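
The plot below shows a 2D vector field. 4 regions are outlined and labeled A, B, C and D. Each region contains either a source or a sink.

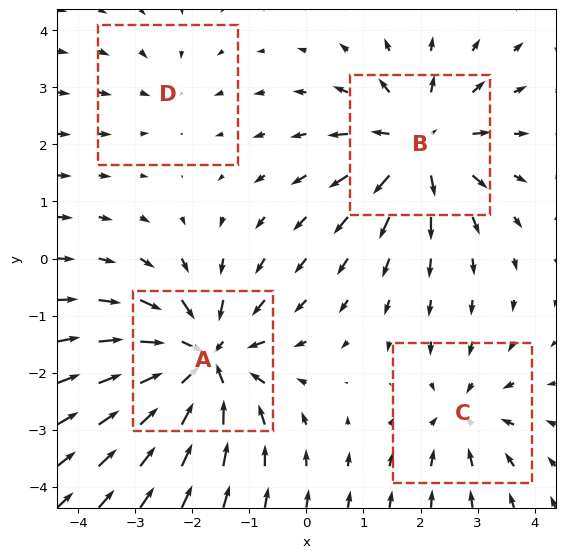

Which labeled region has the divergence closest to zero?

D

Divergence at each region's feature centre — A: about -7, B: about +6, C: about -4, D: about -2. Region D is closest to zero.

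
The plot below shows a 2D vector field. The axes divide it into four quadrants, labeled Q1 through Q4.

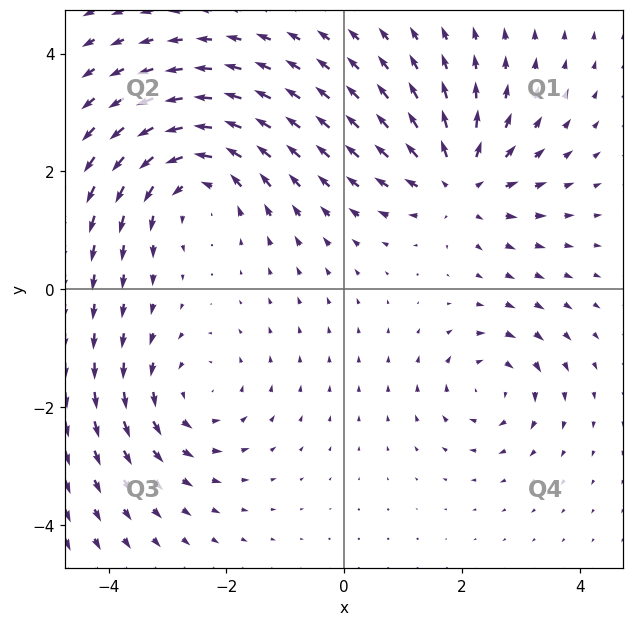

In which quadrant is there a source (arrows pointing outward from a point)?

Q1

The source sits at approximately (1.9, 1.8), which lies in quadrant Q1. The divergence there is about +5, positive as expected for a source.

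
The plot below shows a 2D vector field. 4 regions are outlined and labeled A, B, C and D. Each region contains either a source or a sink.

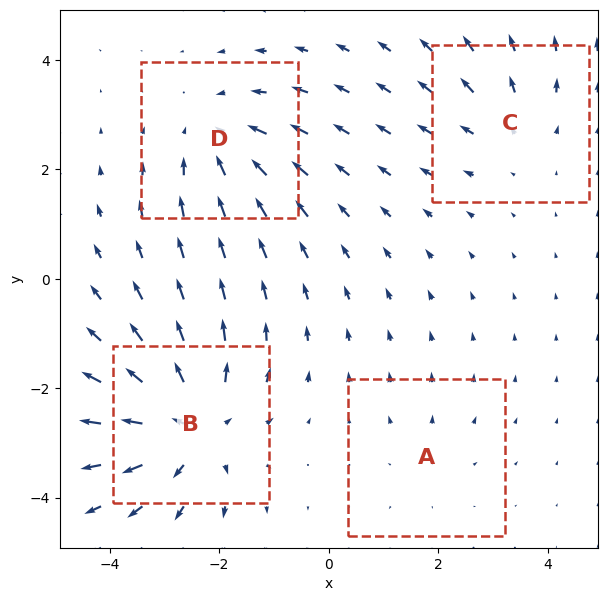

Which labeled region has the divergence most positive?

B

Divergence at each region's feature centre — A: about +2, B: about +6, C: about +3, D: about -4. Region B is most positive.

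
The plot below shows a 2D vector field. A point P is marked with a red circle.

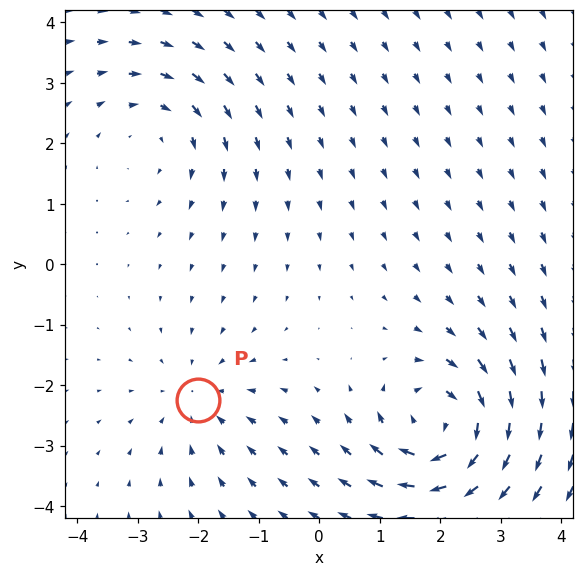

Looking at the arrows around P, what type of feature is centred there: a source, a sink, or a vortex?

At P (-2.0, -2.2) the arrows converge inward. Divergence about -3, curl ≈0 — negative divergence with near-zero curl is a sink.

sink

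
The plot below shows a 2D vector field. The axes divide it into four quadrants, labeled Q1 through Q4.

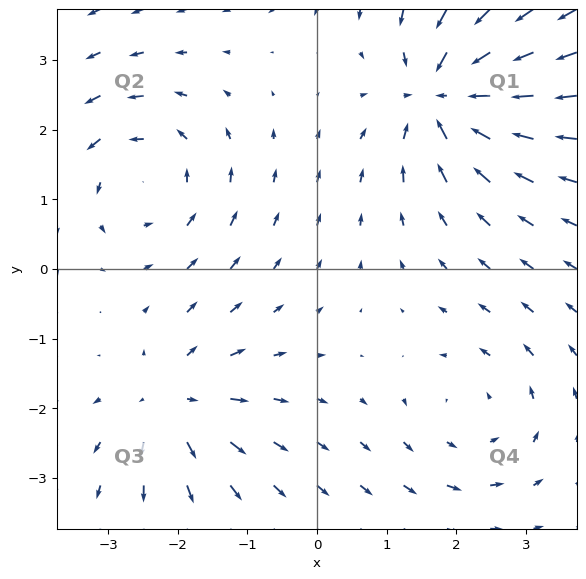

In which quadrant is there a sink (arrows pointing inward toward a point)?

The sink sits at approximately (1.8, 2.5), which lies in quadrant Q1. The divergence there is about -6, negative as expected for a sink.

Q1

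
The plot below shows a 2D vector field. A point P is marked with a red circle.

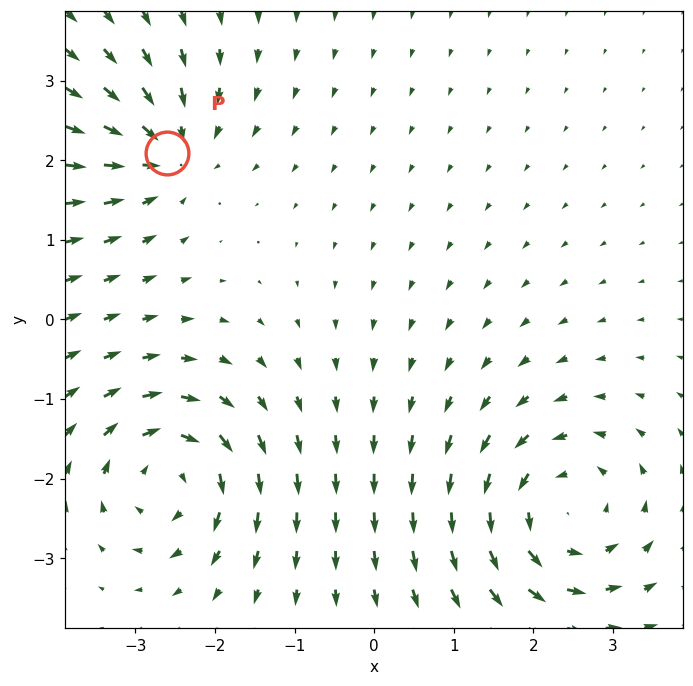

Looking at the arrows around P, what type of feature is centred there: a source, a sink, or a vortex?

sink

At P (-2.6, 2.1) the arrows converge inward. Divergence about -5, curl ≈0 — negative divergence with near-zero curl is a sink.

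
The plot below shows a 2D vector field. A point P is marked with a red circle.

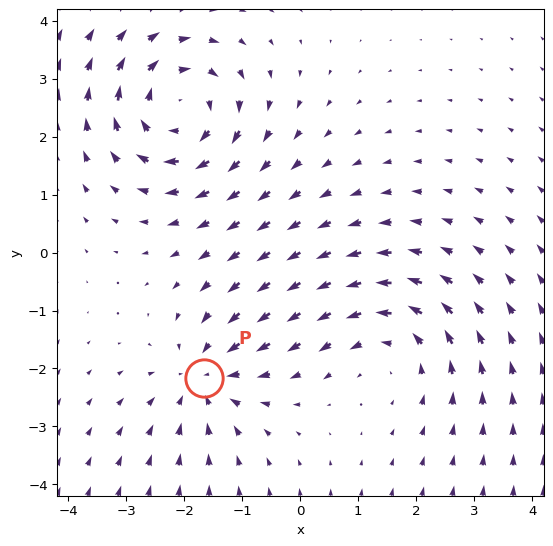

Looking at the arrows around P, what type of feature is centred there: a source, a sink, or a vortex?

sink

At P (-1.7, -2.2) the arrows converge inward. Divergence about -4, curl ≈0 — negative divergence with near-zero curl is a sink.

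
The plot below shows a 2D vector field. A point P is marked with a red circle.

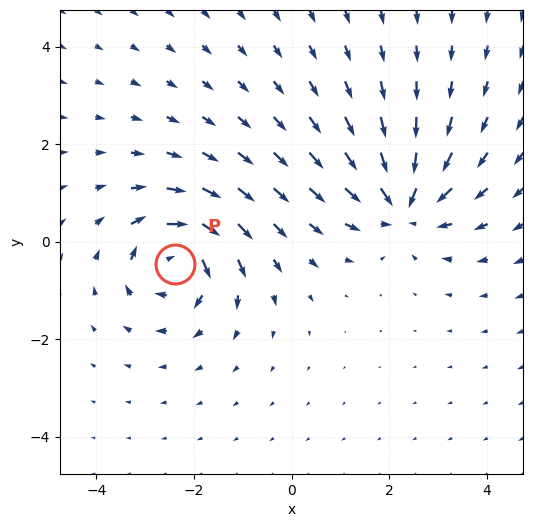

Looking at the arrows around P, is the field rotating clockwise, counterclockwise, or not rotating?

Near P at (-2.4, -0.5) the arrows circulate clockwise. The curl (z-component) there is about -5; negative curl means clockwise rotation.

clockwise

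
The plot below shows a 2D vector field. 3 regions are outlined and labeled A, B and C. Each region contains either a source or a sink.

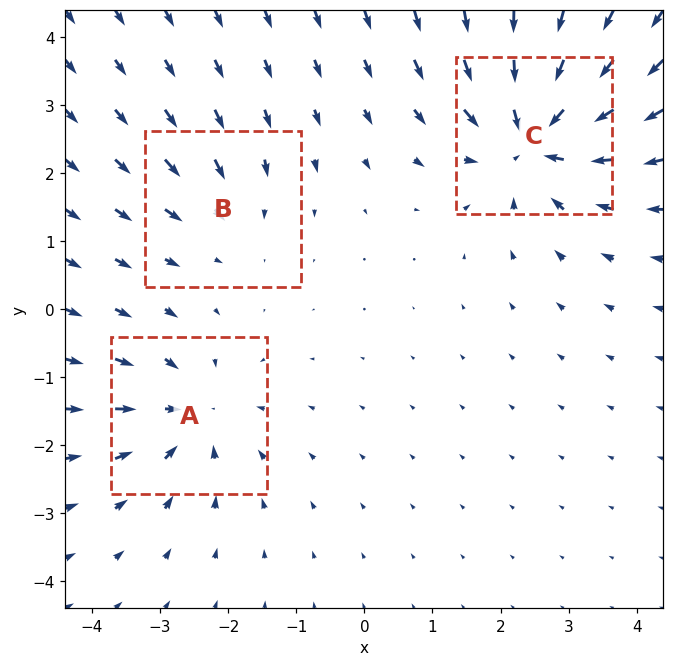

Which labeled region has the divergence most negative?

Divergence at each region's feature centre — A: about -4, B: about -2, C: about -6. Region C is most negative.

C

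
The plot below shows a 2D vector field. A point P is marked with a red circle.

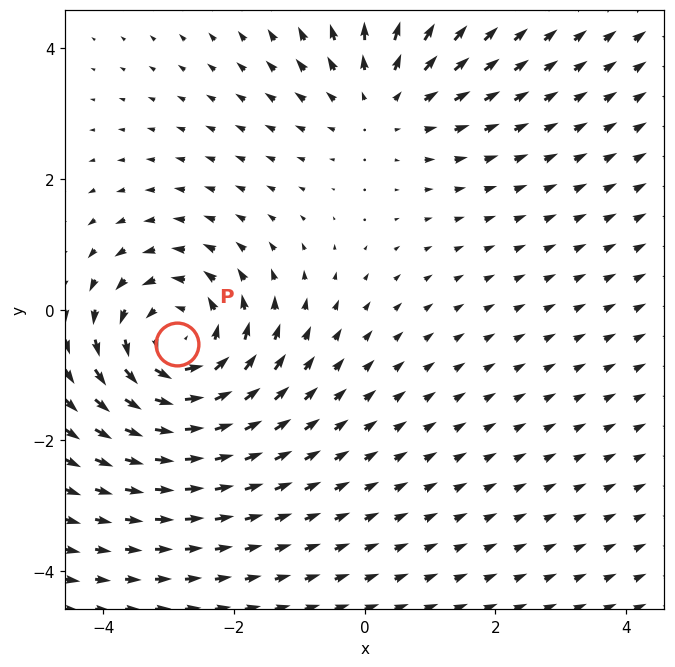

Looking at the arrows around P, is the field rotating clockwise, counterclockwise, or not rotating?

Near P at (-2.9, -0.5) the arrows circulate counterclockwise. The curl (z-component) there is about +5; positive curl means counterclockwise rotation.

counterclockwise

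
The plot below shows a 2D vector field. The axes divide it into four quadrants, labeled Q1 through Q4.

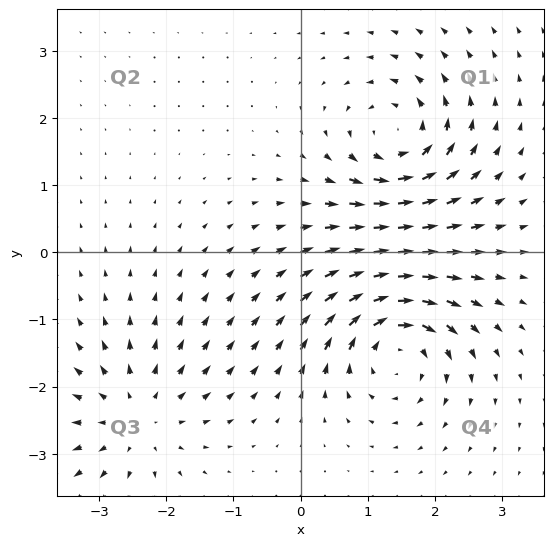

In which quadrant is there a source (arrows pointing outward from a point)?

Q3

The source sits at approximately (-2.4, -2.5), which lies in quadrant Q3. The divergence there is about +4, positive as expected for a source.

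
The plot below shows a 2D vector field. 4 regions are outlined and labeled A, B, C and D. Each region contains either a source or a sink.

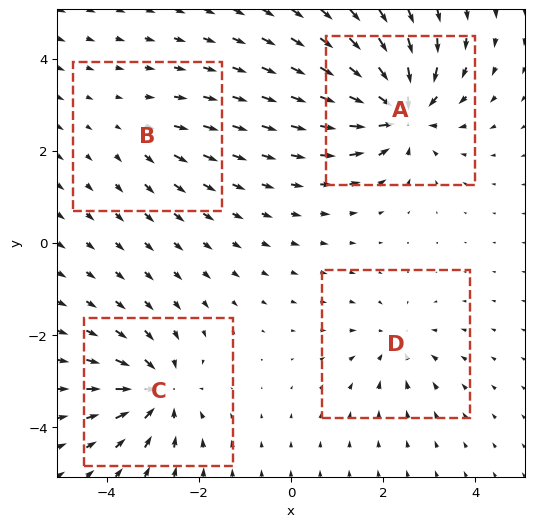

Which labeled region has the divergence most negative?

A

Divergence at each region's feature centre — A: about -8, B: about +2, C: about -6, D: about -4. Region A is most negative.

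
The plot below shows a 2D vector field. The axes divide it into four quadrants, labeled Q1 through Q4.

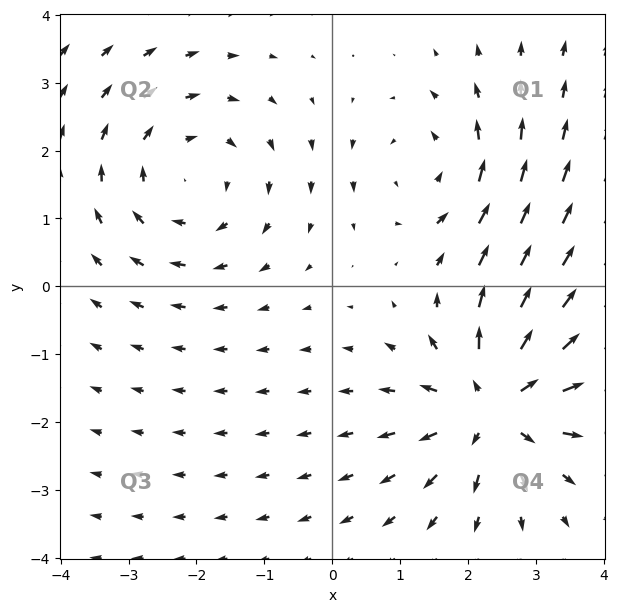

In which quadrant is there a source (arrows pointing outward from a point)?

The source sits at approximately (2.4, -1.8), which lies in quadrant Q4. The divergence there is about +4, positive as expected for a source.

Q4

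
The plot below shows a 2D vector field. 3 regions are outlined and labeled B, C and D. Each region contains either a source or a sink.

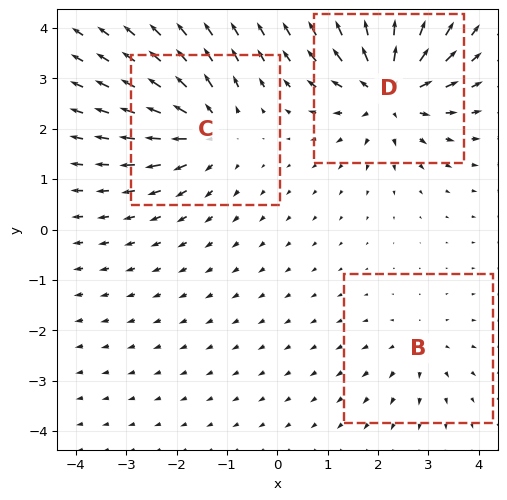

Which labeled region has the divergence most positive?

D

Divergence at each region's feature centre — B: about +2, C: about +4, D: about +6. Region D is most positive.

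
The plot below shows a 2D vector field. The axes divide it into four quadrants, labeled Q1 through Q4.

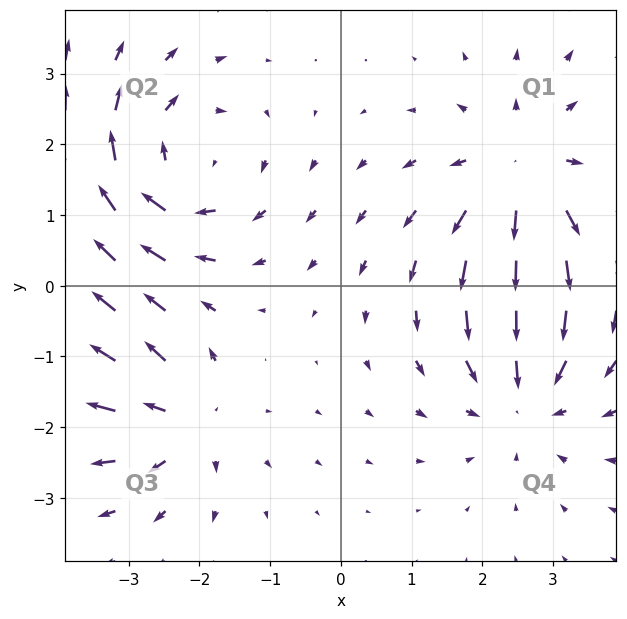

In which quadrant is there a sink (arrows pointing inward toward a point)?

Q4

The sink sits at approximately (2.6, -1.5), which lies in quadrant Q4. The divergence there is about -4, negative as expected for a sink.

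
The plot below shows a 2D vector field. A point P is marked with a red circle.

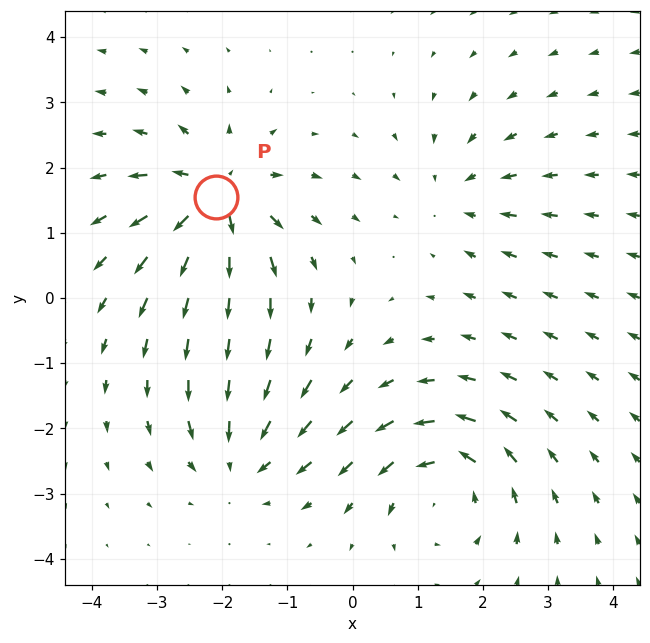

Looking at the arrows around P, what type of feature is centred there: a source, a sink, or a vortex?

At P (-2.1, 1.5) the arrows spread outward. Divergence about +6, curl ≈0 — positive divergence with near-zero curl is a source.

source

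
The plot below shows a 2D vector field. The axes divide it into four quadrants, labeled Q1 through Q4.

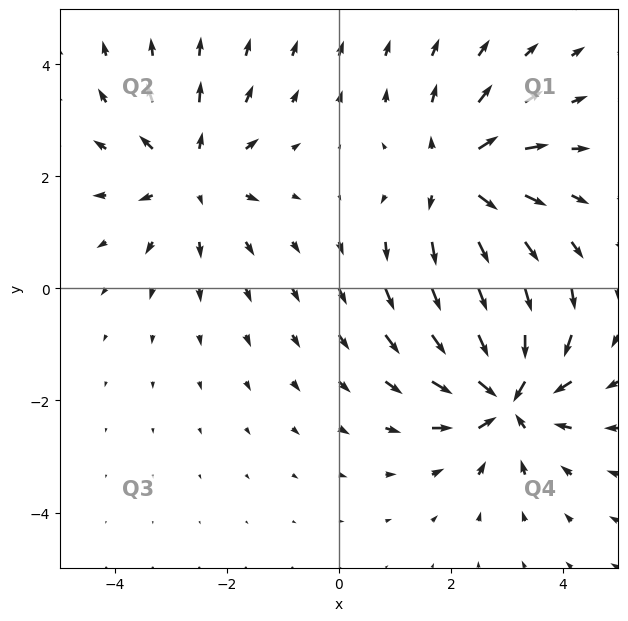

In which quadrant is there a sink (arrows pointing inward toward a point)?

Q4

The sink sits at approximately (3.0, -1.9), which lies in quadrant Q4. The divergence there is about -6, negative as expected for a sink.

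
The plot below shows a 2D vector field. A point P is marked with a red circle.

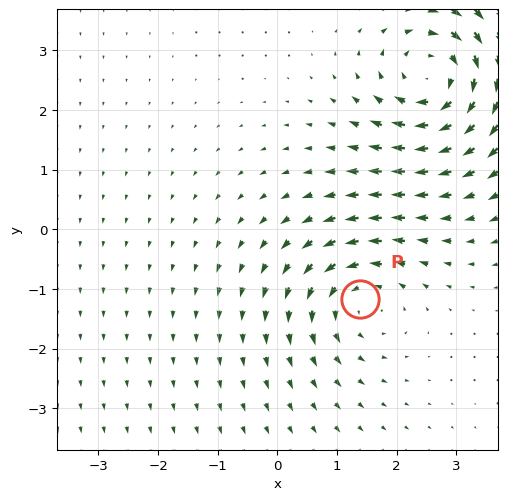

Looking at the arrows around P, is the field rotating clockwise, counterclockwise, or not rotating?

counterclockwise

Near P at (1.4, -1.2) the arrows circulate counterclockwise. The curl (z-component) there is about +4; positive curl means counterclockwise rotation.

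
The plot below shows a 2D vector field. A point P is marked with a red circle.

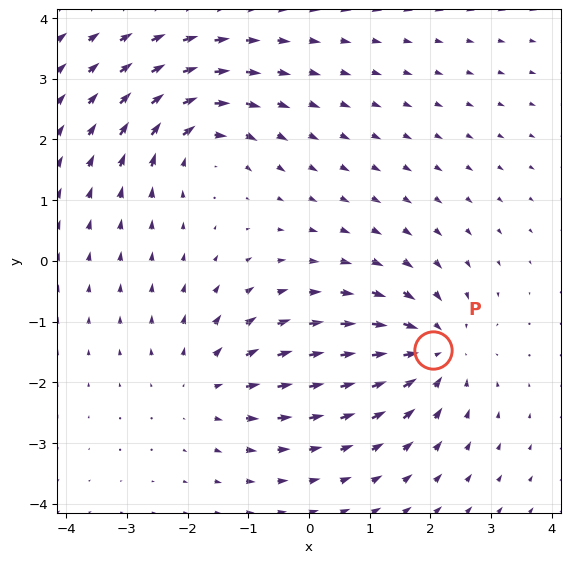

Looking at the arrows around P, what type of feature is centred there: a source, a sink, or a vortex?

sink

At P (2.0, -1.5) the arrows converge inward. Divergence about -4, curl ≈0 — negative divergence with near-zero curl is a sink.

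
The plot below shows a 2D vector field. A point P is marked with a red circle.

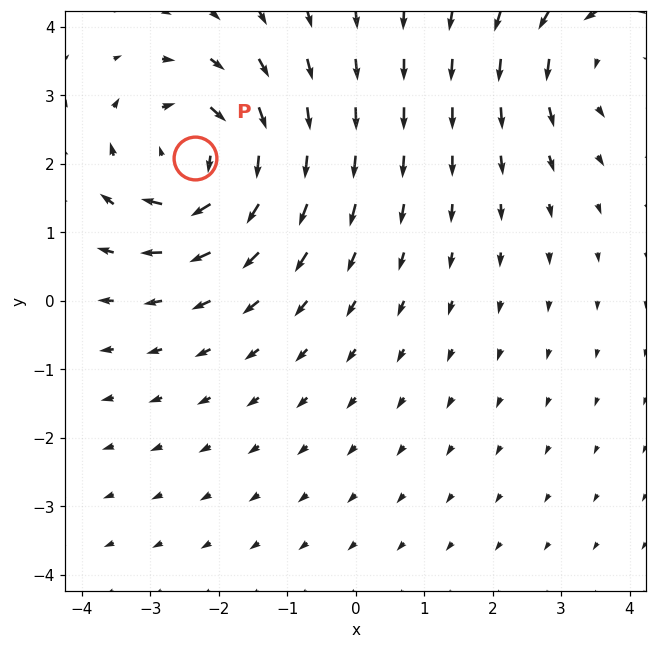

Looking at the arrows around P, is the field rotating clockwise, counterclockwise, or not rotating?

Near P at (-2.3, 2.1) the arrows circulate clockwise. The curl (z-component) there is about -5; negative curl means clockwise rotation.

clockwise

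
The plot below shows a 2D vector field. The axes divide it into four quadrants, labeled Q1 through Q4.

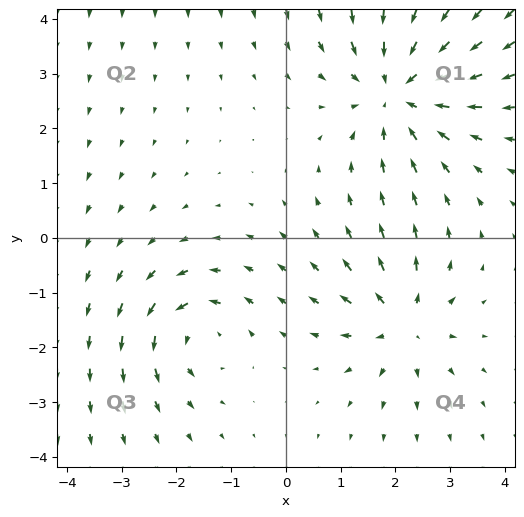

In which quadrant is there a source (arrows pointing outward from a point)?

The source sits at approximately (2.1, -1.6), which lies in quadrant Q4. The divergence there is about +4, positive as expected for a source.

Q4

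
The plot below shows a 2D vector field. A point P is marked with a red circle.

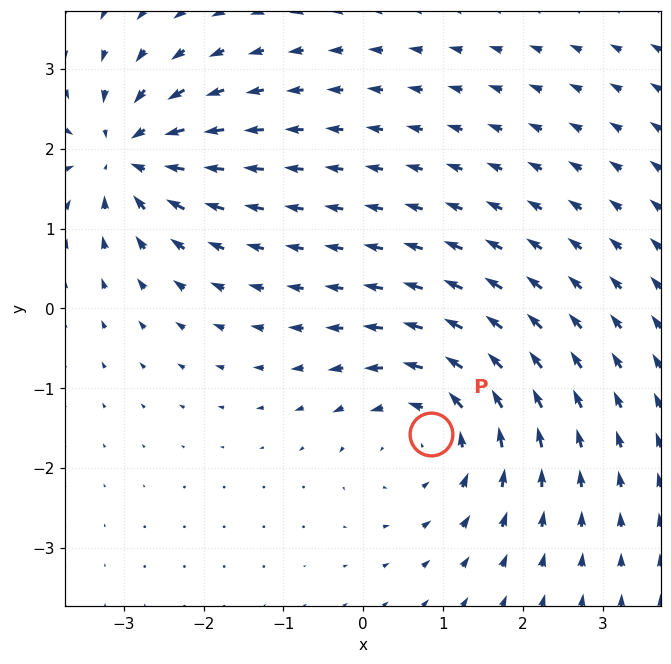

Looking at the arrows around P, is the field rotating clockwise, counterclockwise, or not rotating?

counterclockwise

Near P at (0.9, -1.6) the arrows circulate counterclockwise. The curl (z-component) there is about +4; positive curl means counterclockwise rotation.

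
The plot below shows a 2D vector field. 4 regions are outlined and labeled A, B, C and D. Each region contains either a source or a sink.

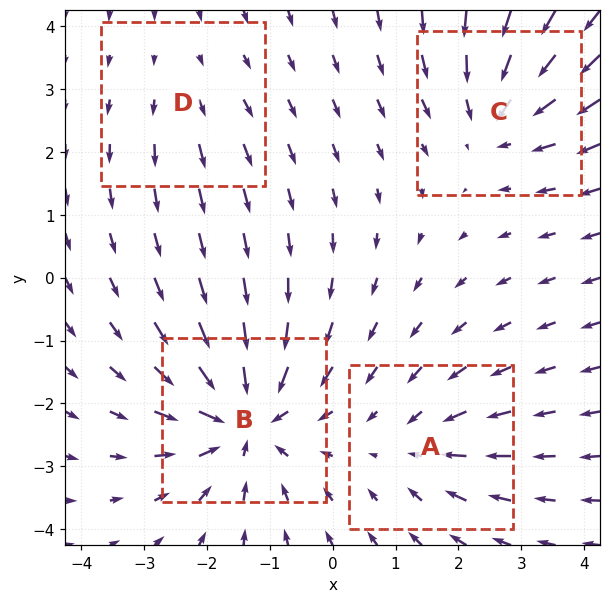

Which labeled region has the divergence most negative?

Divergence at each region's feature centre — A: about -4, B: about -7, C: about -5, D: about +2. Region B is most negative.

B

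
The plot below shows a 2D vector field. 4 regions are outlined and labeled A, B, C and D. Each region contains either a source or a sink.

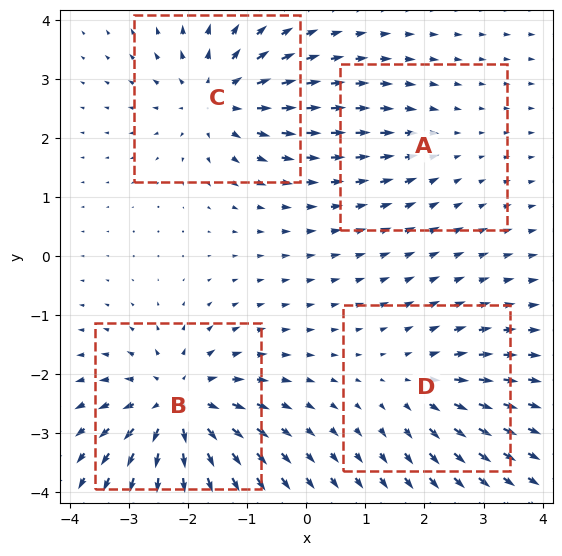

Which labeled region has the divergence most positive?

Divergence at each region's feature centre — A: about -2, B: about +7, C: about +6, D: about +4. Region B is most positive.

B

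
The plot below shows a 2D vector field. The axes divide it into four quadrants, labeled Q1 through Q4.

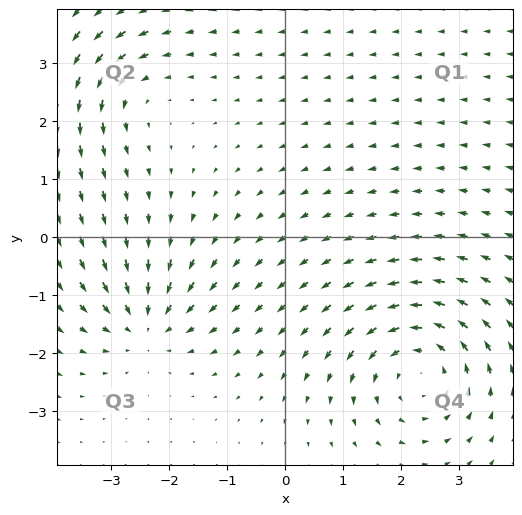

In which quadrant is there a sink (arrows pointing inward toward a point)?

Q3

The sink sits at approximately (-2.4, -1.5), which lies in quadrant Q3. The divergence there is about -4, negative as expected for a sink.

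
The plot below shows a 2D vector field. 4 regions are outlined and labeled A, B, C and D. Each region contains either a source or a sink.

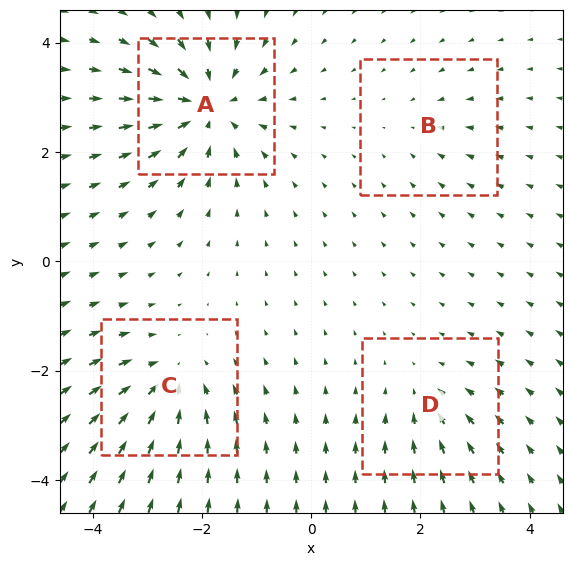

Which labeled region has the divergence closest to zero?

B

Divergence at each region's feature centre — A: about -8, B: about -2, C: about -5, D: about -3. Region B is closest to zero.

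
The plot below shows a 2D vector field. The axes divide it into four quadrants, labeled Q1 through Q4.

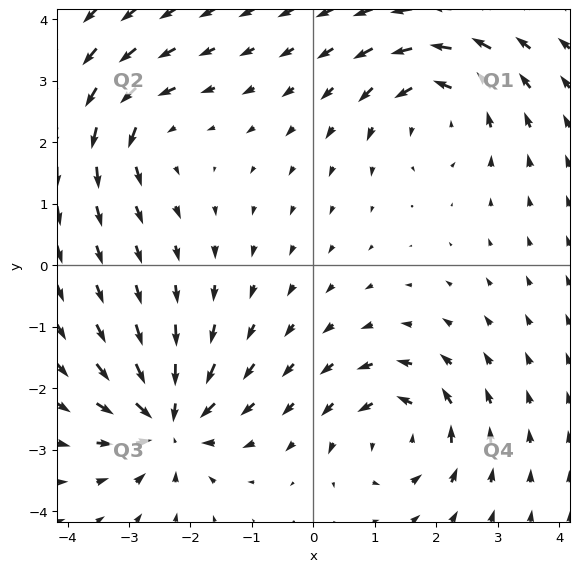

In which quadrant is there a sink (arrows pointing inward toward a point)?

The sink sits at approximately (-2.4, -2.5), which lies in quadrant Q3. The divergence there is about -6, negative as expected for a sink.

Q3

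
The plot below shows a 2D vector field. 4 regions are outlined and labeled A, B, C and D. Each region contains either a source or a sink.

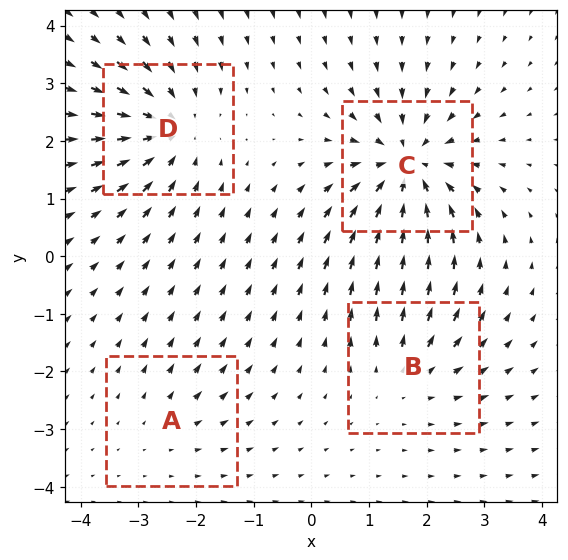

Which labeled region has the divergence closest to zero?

Divergence at each region's feature centre — A: about +2, B: about +3, C: about -7, D: about -5. Region A is closest to zero.

A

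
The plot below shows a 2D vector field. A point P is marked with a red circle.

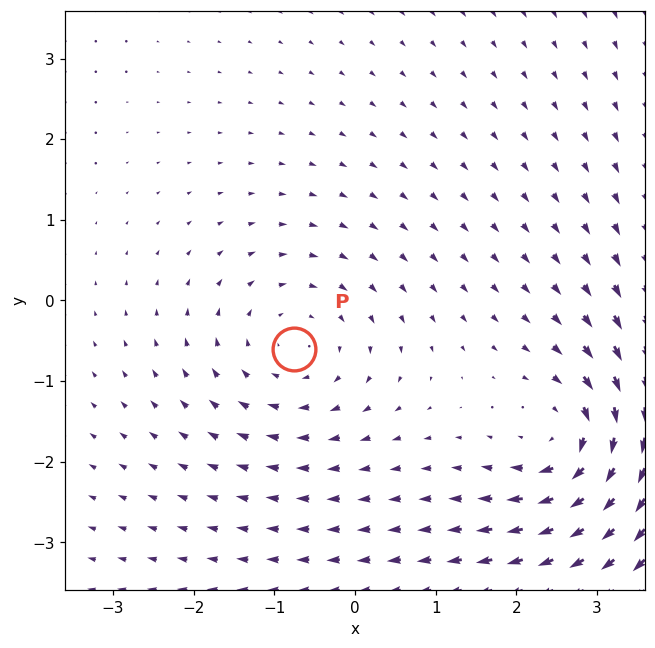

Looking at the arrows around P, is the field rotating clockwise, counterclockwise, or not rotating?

Near P at (-0.8, -0.6) the arrows circulate clockwise. The curl (z-component) there is about -3; negative curl means clockwise rotation.

clockwise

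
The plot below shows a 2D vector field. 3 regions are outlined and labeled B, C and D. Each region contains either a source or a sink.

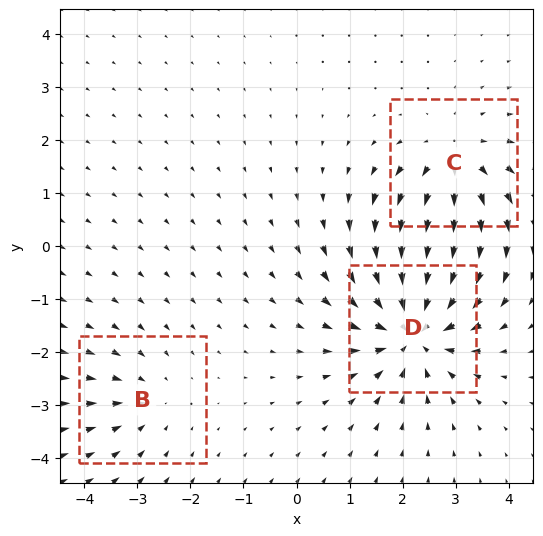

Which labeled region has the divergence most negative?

Divergence at each region's feature centre — B: about -2, C: about +3, D: about -5. Region D is most negative.

D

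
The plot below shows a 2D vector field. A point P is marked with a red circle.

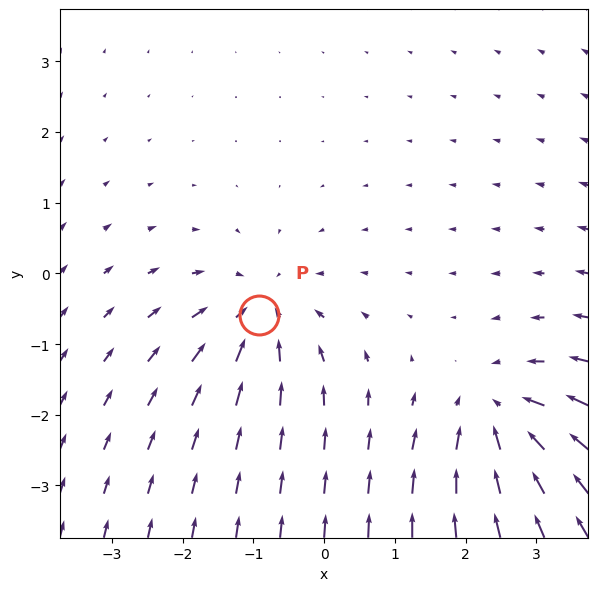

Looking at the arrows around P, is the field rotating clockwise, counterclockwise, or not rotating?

Near P at (-0.9, -0.6) the arrows show no circulation. The curl there is ≈0.

not rotating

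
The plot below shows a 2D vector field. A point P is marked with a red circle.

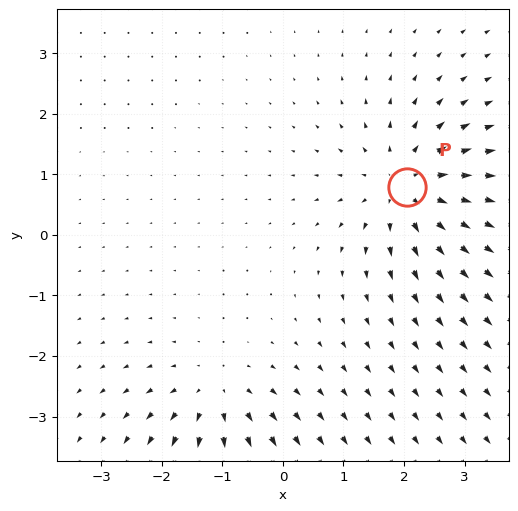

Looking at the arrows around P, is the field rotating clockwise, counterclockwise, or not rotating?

not rotating

Near P at (2.1, 0.8) the arrows show no circulation. The curl there is ≈0.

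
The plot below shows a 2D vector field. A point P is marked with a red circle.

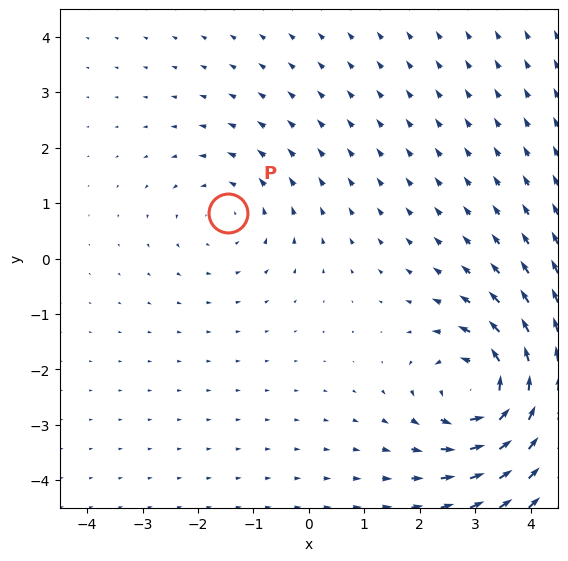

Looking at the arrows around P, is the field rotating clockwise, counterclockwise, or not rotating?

Near P at (-1.5, 0.8) the arrows circulate counterclockwise. The curl (z-component) there is about +2; positive curl means counterclockwise rotation.

counterclockwise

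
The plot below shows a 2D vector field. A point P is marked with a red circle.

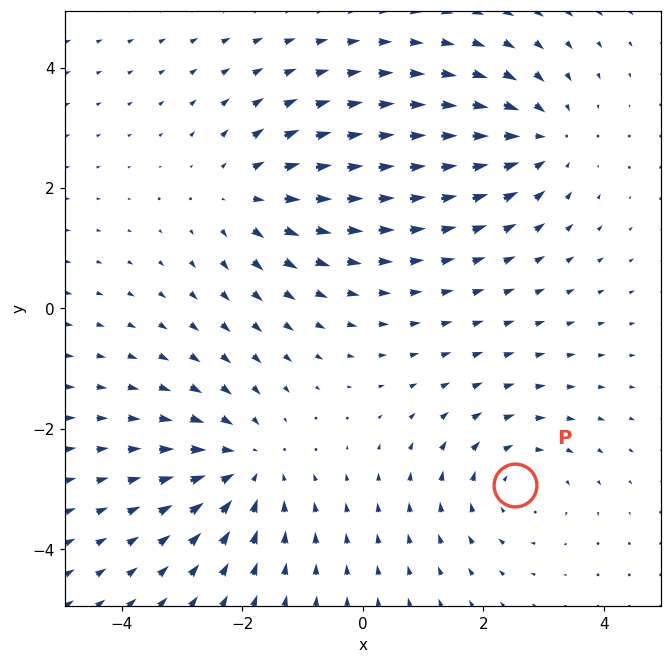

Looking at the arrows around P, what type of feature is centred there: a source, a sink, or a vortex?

At P (2.5, -2.9) the arrows circulate clockwise. Divergence ≈0, curl about -3 — near-zero divergence with nonzero curl is a vortex.

vortex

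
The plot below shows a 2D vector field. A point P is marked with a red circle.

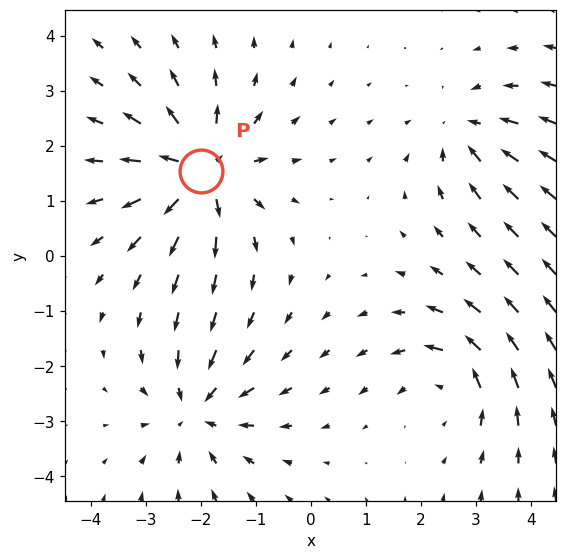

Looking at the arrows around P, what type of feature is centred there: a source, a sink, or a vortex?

At P (-2.0, 1.5) the arrows spread outward. Divergence about +6, curl ≈0 — positive divergence with near-zero curl is a source.

source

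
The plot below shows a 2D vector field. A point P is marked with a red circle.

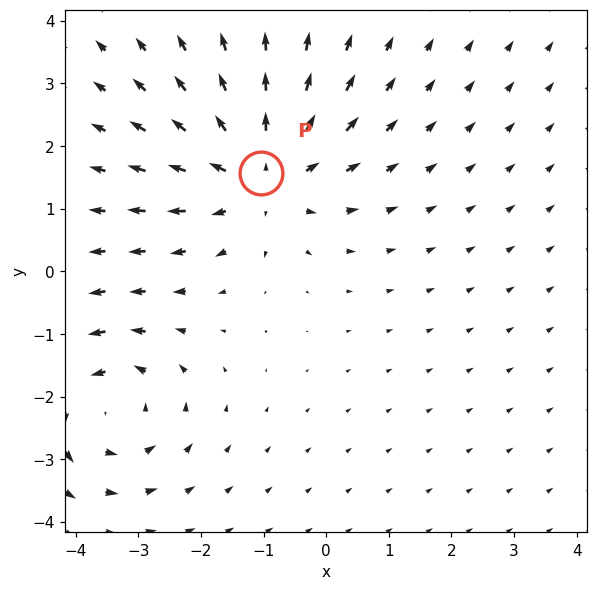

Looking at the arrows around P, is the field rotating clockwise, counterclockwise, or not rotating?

not rotating

Near P at (-1.0, 1.6) the arrows show no circulation. The curl there is ≈0.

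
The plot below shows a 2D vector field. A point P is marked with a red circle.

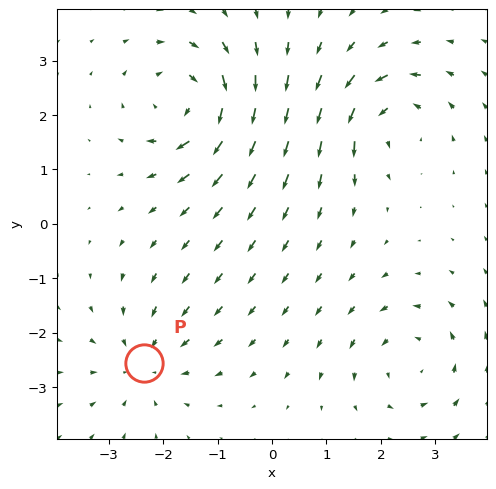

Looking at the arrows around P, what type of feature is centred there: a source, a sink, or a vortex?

At P (-2.4, -2.6) the arrows converge inward. Divergence about -4, curl ≈0 — negative divergence with near-zero curl is a sink.

sink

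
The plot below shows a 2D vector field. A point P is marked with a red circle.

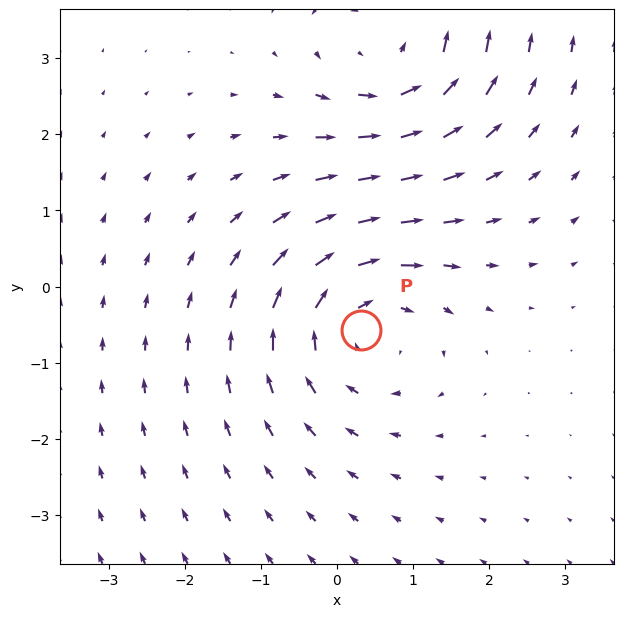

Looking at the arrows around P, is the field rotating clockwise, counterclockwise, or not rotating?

clockwise

Near P at (0.3, -0.6) the arrows circulate clockwise. The curl (z-component) there is about -3; negative curl means clockwise rotation.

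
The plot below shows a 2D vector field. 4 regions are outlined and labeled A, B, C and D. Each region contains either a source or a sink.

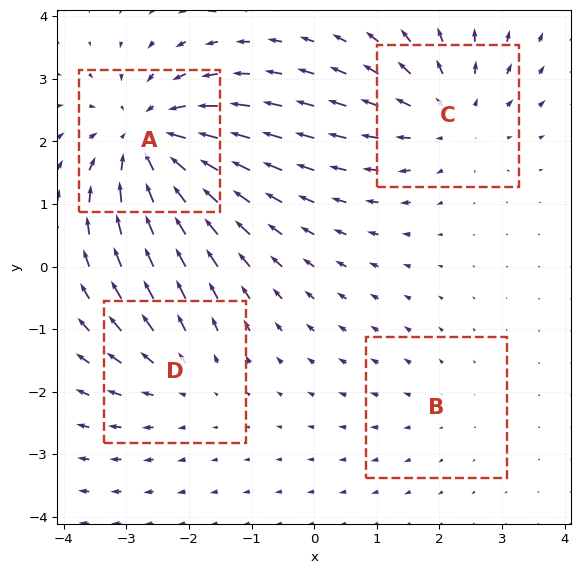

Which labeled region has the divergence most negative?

Divergence at each region's feature centre — A: about -6, B: about +2, C: about +4, D: about +3. Region A is most negative.

A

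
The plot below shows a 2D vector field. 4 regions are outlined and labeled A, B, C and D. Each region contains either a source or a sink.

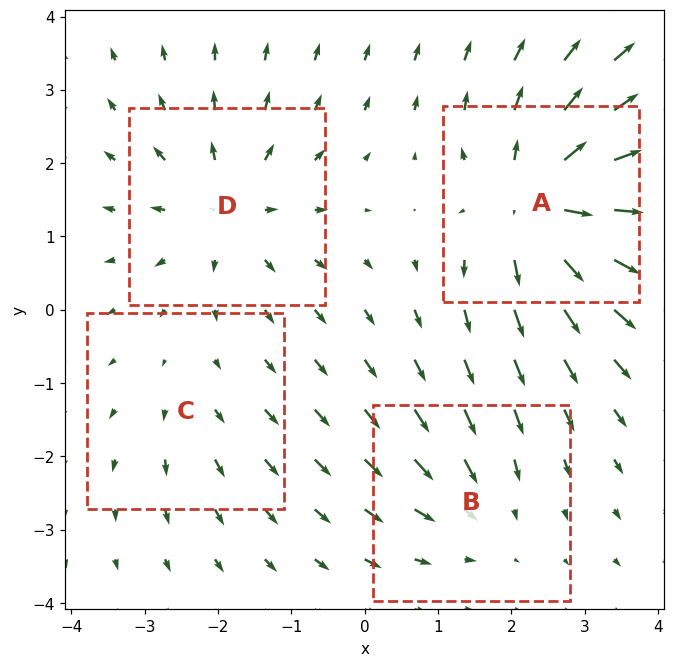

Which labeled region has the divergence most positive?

A

Divergence at each region's feature centre — A: about +8, B: about -3, C: about +2, D: about +5. Region A is most positive.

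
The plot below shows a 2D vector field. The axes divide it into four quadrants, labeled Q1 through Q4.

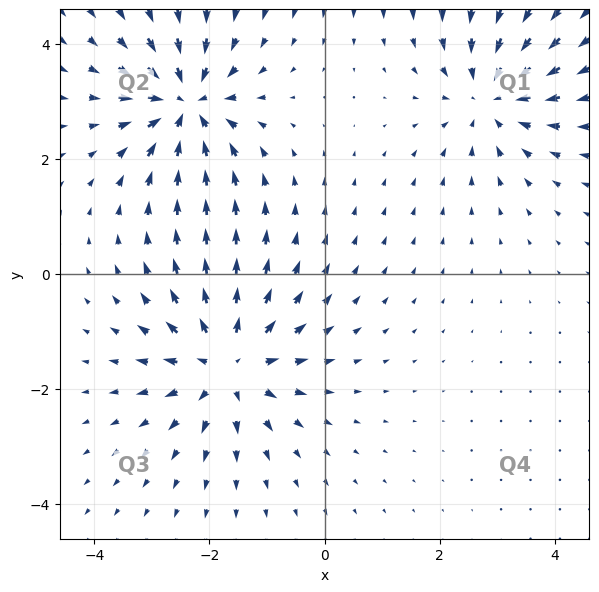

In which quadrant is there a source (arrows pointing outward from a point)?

The source sits at approximately (-1.7, -1.6), which lies in quadrant Q3. The divergence there is about +4, positive as expected for a source.

Q3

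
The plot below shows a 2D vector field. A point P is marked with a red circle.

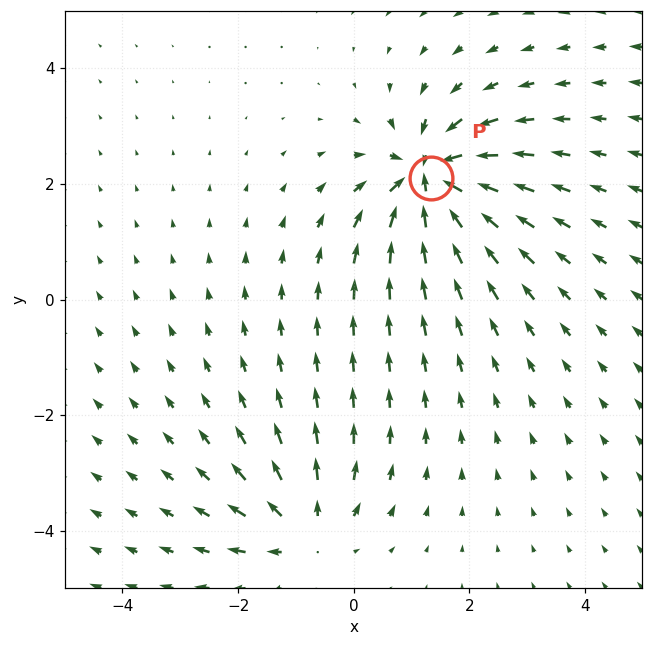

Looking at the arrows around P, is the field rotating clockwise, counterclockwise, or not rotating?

Near P at (1.3, 2.1) the arrows show no circulation. The curl there is ≈0.

not rotating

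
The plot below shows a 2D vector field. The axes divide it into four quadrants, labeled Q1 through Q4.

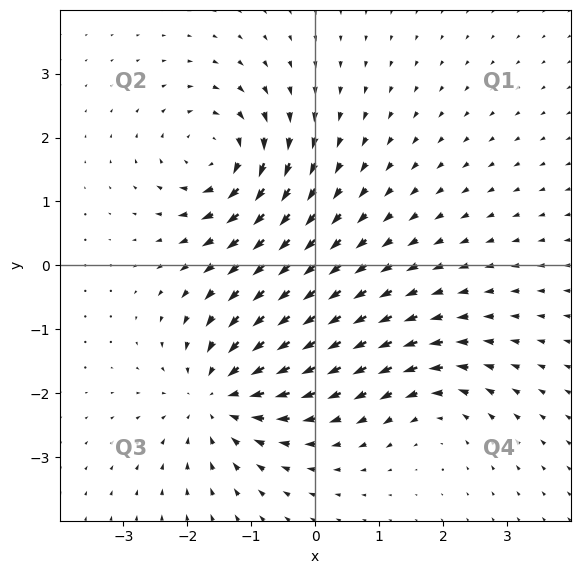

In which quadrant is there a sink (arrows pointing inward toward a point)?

Q3

The sink sits at approximately (-1.5, -2.0), which lies in quadrant Q3. The divergence there is about -5, negative as expected for a sink.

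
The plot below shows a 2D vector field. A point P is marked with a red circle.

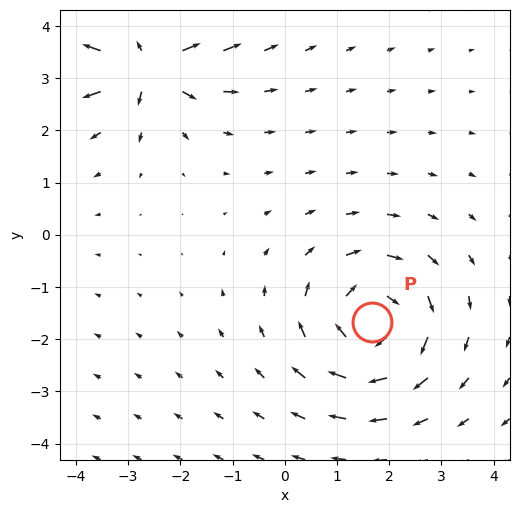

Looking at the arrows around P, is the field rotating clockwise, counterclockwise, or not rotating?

clockwise

Near P at (1.7, -1.7) the arrows circulate clockwise. The curl (z-component) there is about -5; negative curl means clockwise rotation.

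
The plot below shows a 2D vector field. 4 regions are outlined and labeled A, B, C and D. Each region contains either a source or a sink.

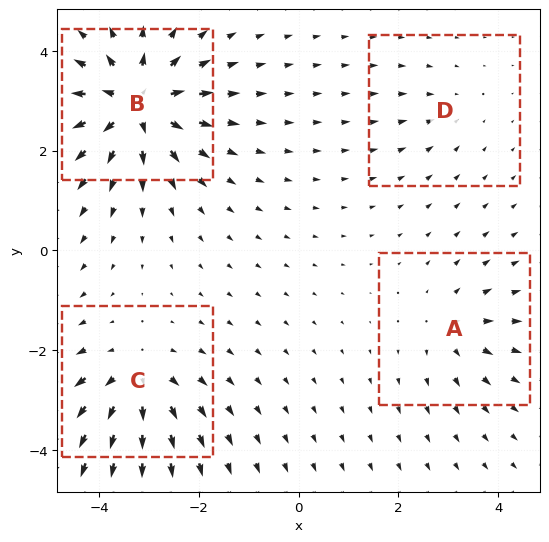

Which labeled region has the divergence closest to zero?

Divergence at each region's feature centre — A: about +4, B: about +9, C: about +6, D: about -2. Region D is closest to zero.

D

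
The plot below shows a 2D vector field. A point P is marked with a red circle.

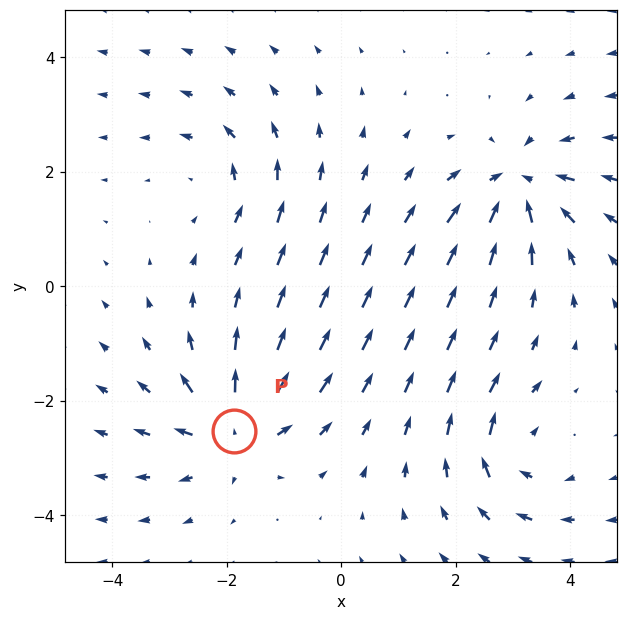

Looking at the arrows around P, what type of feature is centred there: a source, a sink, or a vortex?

source

At P (-1.9, -2.5) the arrows spread outward. Divergence about +5, curl ≈0 — positive divergence with near-zero curl is a source.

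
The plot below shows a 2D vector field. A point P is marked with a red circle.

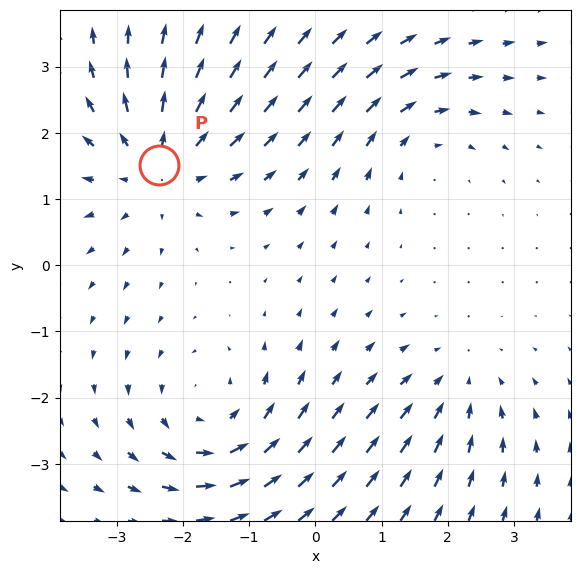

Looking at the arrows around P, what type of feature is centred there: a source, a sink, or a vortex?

source

At P (-2.4, 1.5) the arrows spread outward. Divergence about +4, curl ≈0 — positive divergence with near-zero curl is a source.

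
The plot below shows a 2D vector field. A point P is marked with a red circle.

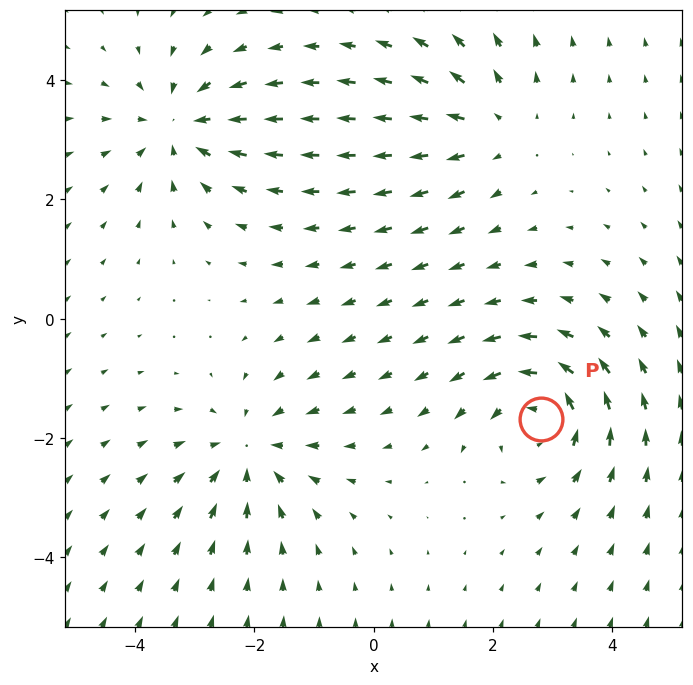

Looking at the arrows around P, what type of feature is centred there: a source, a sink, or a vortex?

At P (2.8, -1.7) the arrows circulate counterclockwise. Divergence ≈0, curl about +5 — near-zero divergence with nonzero curl is a vortex.

vortex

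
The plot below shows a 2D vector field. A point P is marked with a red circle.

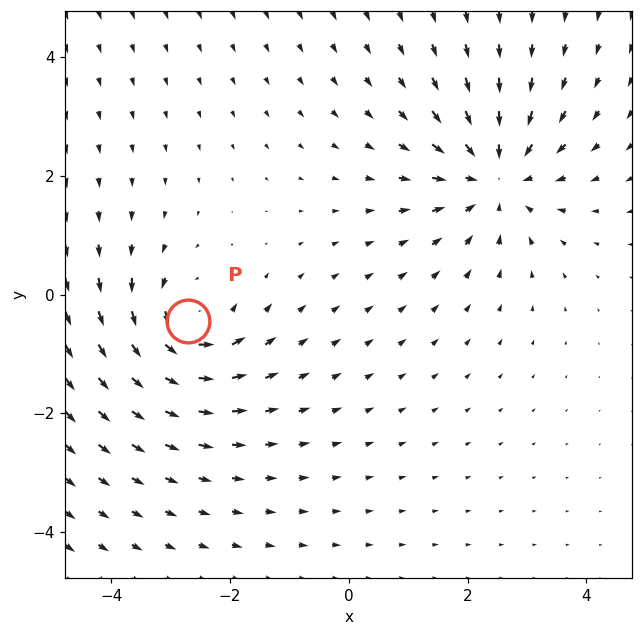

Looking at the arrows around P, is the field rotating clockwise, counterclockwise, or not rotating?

Near P at (-2.7, -0.4) the arrows circulate counterclockwise. The curl (z-component) there is about +4; positive curl means counterclockwise rotation.

counterclockwise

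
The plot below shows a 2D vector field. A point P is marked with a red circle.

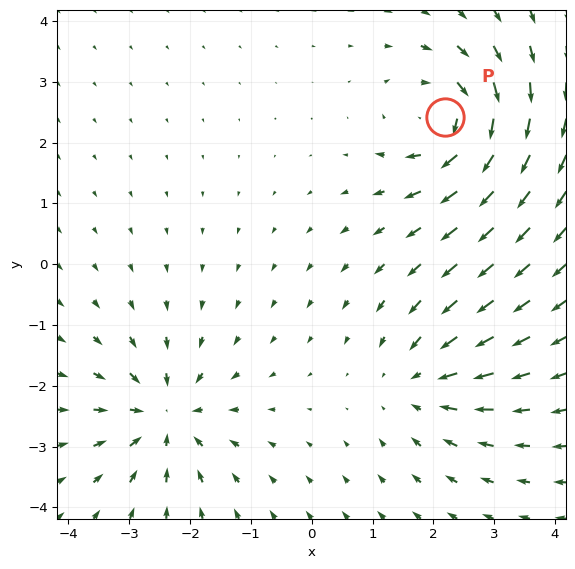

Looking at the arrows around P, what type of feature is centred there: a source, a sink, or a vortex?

At P (2.2, 2.4) the arrows circulate clockwise. Divergence ≈0, curl about -6 — near-zero divergence with nonzero curl is a vortex.

vortex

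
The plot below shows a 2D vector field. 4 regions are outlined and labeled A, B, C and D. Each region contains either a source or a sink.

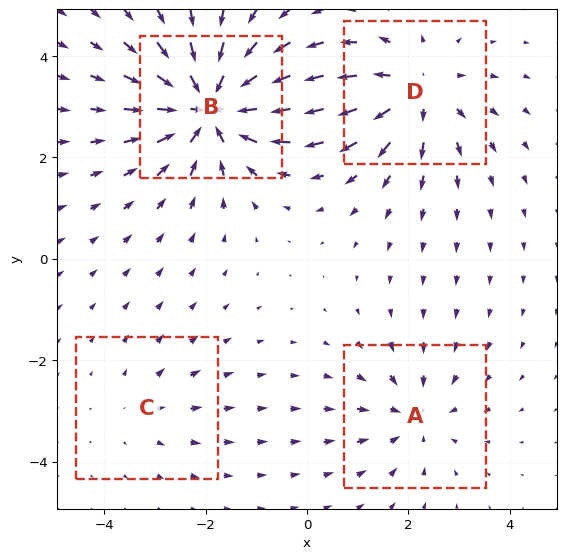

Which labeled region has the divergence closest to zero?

Divergence at each region's feature centre — A: about -4, B: about -7, C: about +2, D: about +5. Region C is closest to zero.

C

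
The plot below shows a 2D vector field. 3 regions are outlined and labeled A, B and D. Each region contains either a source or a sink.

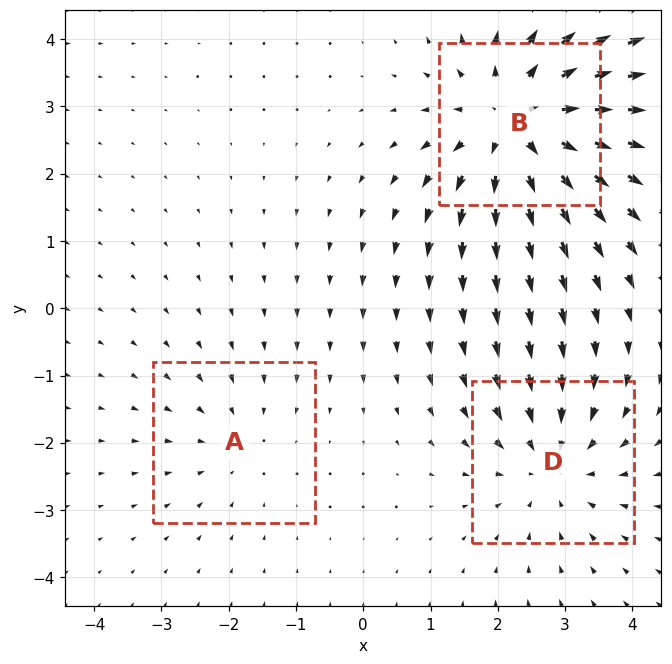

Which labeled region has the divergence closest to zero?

A

Divergence at each region's feature centre — A: about -2, B: about +5, D: about -3. Region A is closest to zero.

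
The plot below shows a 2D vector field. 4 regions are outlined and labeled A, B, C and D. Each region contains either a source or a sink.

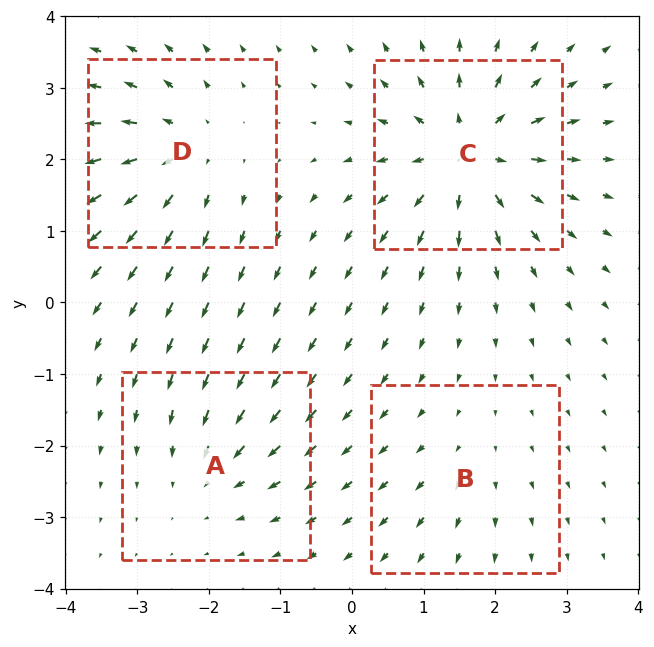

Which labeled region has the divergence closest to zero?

Divergence at each region's feature centre — A: about -4, B: about +2, C: about +8, D: about +6. Region B is closest to zero.

B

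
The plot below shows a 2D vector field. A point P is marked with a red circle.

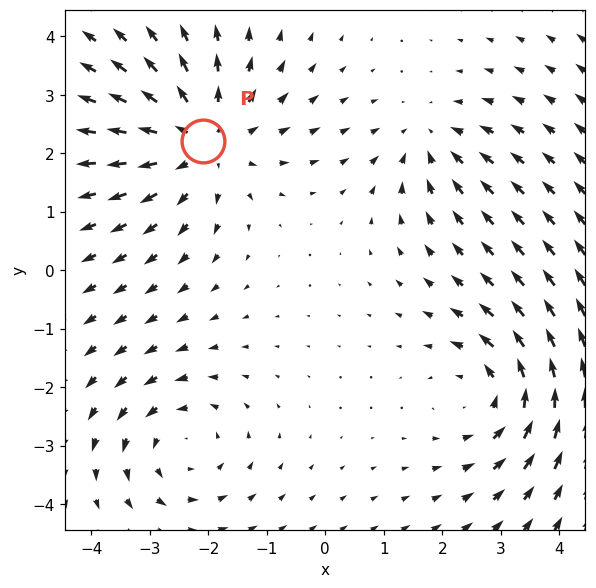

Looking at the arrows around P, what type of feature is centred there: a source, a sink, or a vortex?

At P (-2.1, 2.2) the arrows spread outward. Divergence about +4, curl ≈0 — positive divergence with near-zero curl is a source.

source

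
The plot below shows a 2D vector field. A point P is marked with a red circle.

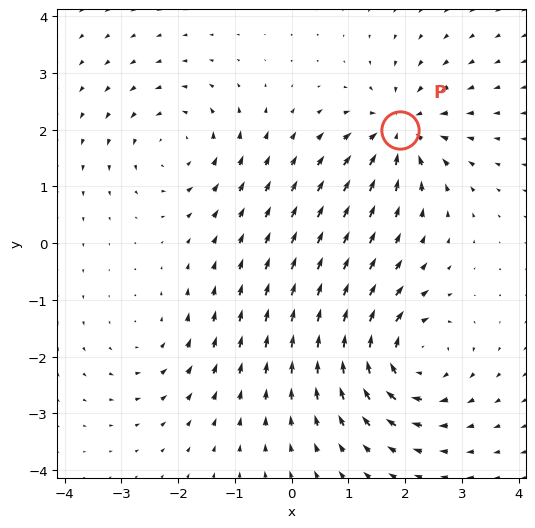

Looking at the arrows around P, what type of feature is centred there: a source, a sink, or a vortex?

sink

At P (1.9, 2.0) the arrows converge inward. Divergence about -5, curl ≈0 — negative divergence with near-zero curl is a sink.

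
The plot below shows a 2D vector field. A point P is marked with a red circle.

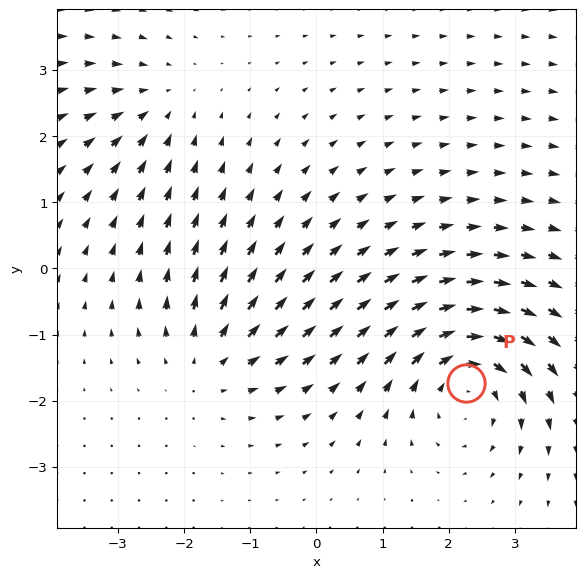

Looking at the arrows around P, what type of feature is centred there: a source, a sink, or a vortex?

At P (2.3, -1.7) the arrows circulate clockwise. Divergence ≈0, curl about -5 — near-zero divergence with nonzero curl is a vortex.

vortex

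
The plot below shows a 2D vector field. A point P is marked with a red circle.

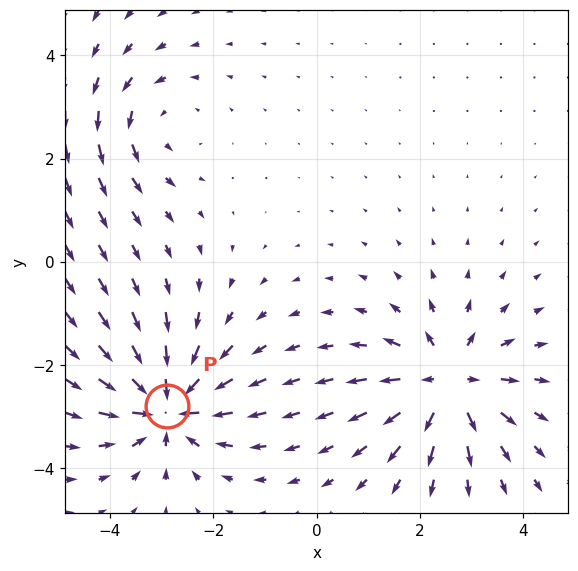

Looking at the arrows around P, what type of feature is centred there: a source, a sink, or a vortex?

At P (-2.9, -2.8) the arrows converge inward. Divergence about -6, curl ≈0 — negative divergence with near-zero curl is a sink.

sink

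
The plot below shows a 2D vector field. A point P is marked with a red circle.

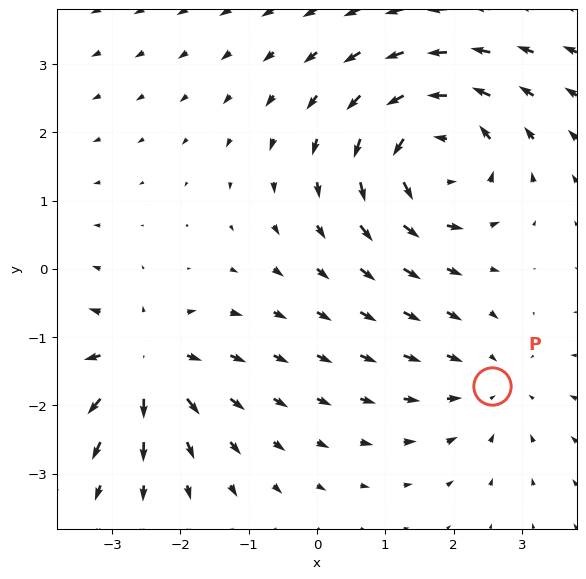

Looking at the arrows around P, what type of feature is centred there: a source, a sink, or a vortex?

sink

At P (2.6, -1.7) the arrows converge inward. Divergence about -2, curl ≈0 — negative divergence with near-zero curl is a sink.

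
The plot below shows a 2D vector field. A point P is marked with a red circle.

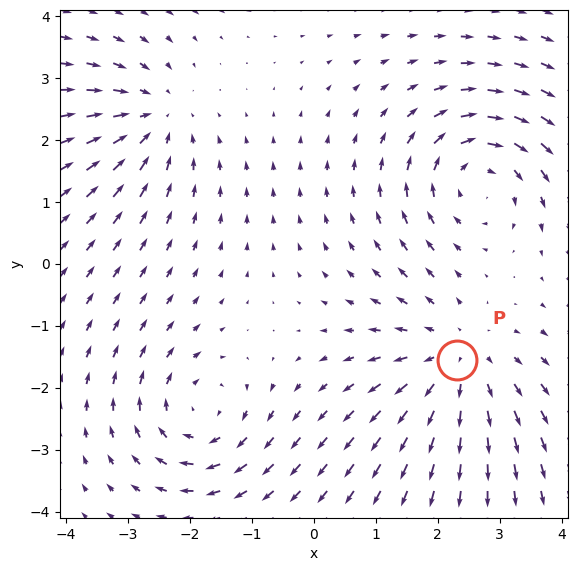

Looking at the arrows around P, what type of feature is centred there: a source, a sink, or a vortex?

source

At P (2.3, -1.5) the arrows spread outward. Divergence about +3, curl ≈0 — positive divergence with near-zero curl is a source.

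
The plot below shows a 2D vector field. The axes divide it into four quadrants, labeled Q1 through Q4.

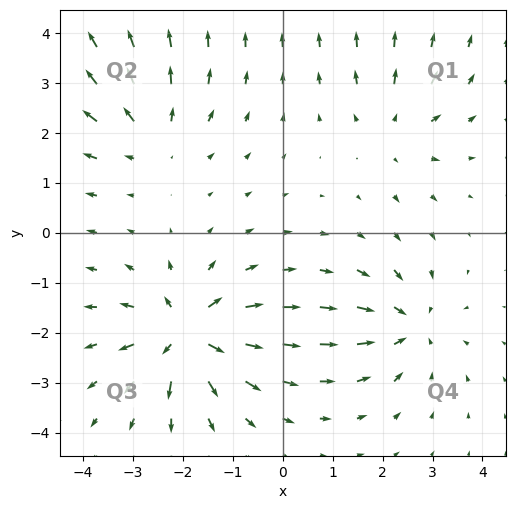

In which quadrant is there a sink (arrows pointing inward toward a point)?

The sink sits at approximately (2.5, -1.9), which lies in quadrant Q4. The divergence there is about -4, negative as expected for a sink.

Q4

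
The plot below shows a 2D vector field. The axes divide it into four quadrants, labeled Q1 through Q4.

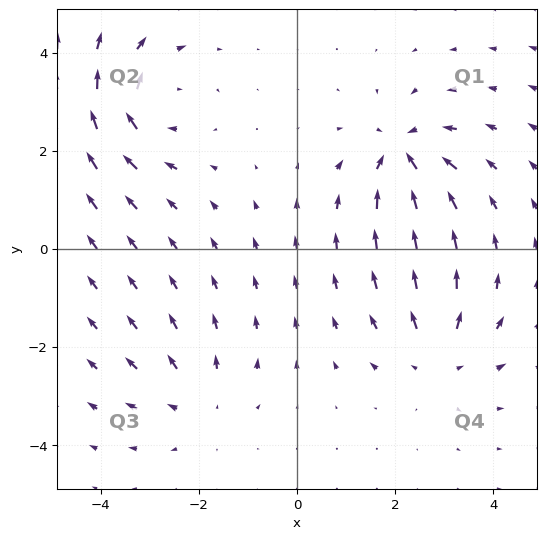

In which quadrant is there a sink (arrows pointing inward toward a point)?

Q1

The sink sits at approximately (2.2, 1.9), which lies in quadrant Q1. The divergence there is about -4, negative as expected for a sink.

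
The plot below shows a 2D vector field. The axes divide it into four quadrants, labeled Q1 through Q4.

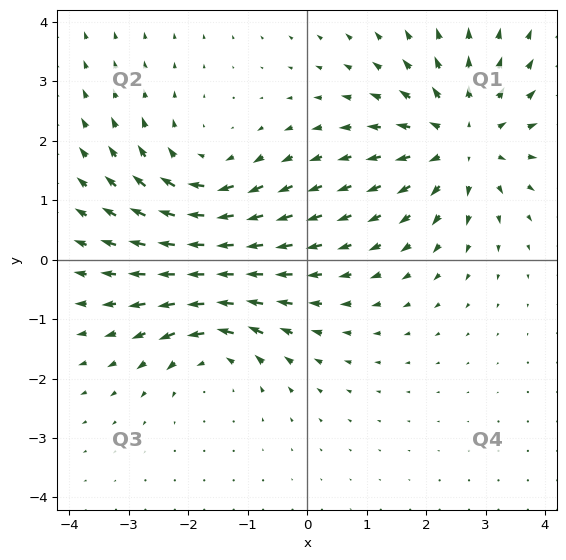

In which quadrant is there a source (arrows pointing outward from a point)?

Q1

The source sits at approximately (2.6, 2.0), which lies in quadrant Q1. The divergence there is about +4, positive as expected for a source.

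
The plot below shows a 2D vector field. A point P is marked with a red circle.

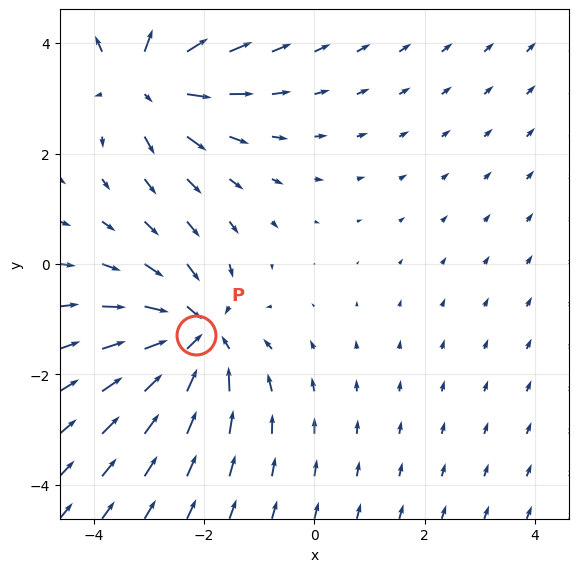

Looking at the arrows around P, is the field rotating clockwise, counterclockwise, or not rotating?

Near P at (-2.1, -1.3) the arrows show no circulation. The curl there is ≈0.

not rotating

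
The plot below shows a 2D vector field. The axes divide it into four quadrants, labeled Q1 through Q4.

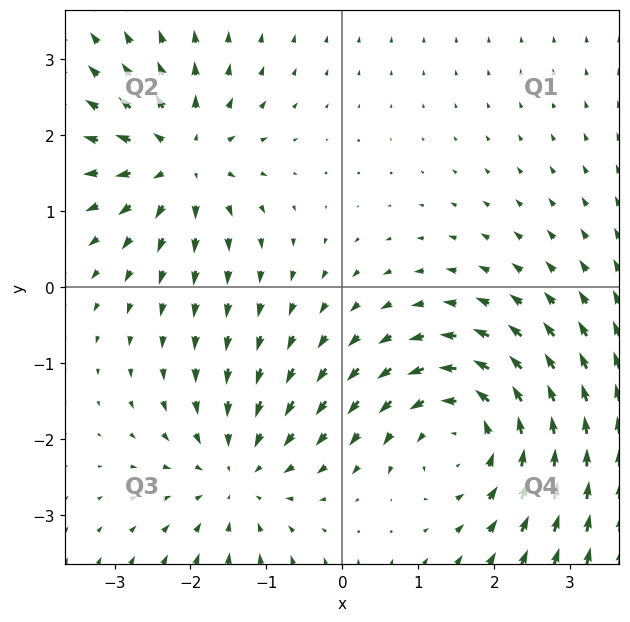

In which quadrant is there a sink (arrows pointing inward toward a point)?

The sink sits at approximately (-1.4, -2.5), which lies in quadrant Q3. The divergence there is about -3, negative as expected for a sink.

Q3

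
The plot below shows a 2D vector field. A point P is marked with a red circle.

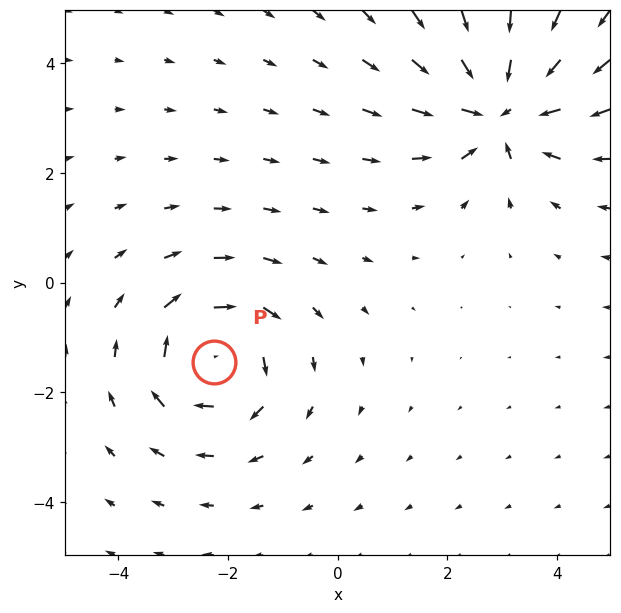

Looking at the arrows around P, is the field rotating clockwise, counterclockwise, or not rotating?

Near P at (-2.3, -1.4) the arrows circulate clockwise. The curl (z-component) there is about -4; negative curl means clockwise rotation.

clockwise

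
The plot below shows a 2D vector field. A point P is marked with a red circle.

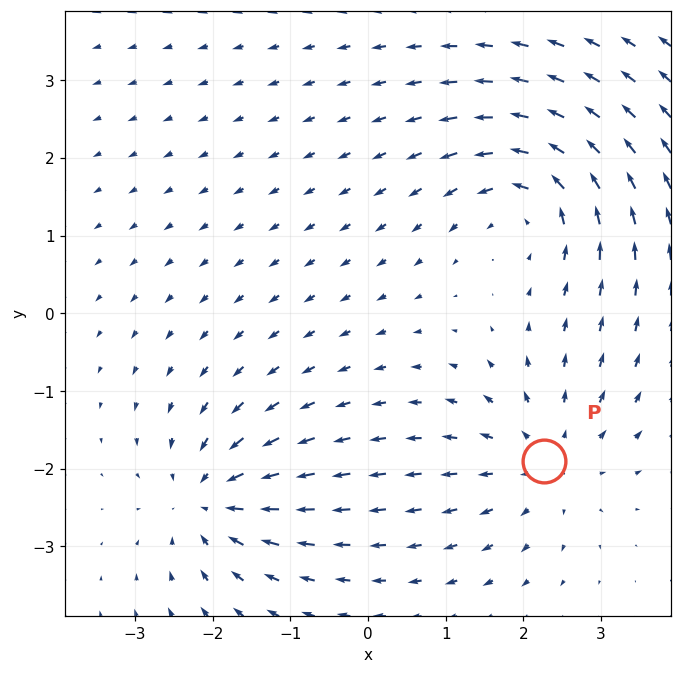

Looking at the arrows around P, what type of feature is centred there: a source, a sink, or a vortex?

At P (2.3, -1.9) the arrows spread outward. Divergence about +4, curl ≈0 — positive divergence with near-zero curl is a source.

source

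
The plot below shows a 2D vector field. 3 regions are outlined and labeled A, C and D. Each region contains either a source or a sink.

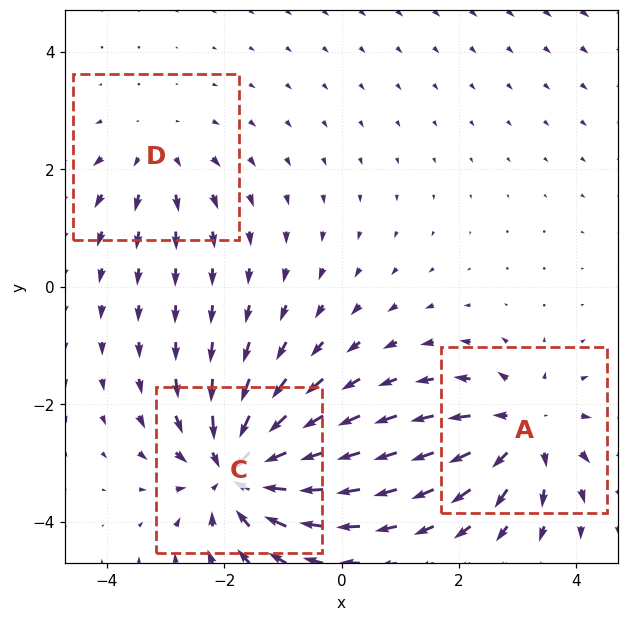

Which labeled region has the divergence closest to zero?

Divergence at each region's feature centre — A: about +4, C: about -5, D: about +2. Region D is closest to zero.

D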